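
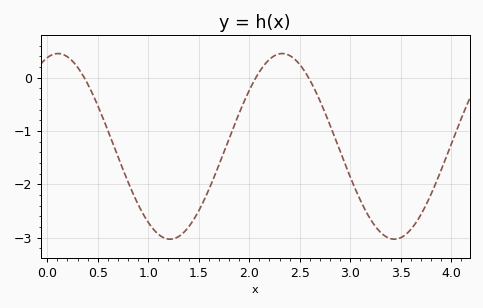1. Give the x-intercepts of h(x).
0.366, 2.07, 2.59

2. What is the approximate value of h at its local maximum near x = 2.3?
0.45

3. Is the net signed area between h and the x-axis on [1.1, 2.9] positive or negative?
negative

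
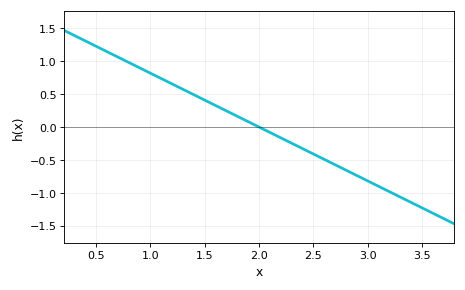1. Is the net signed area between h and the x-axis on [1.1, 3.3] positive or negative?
negative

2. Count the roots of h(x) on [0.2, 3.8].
1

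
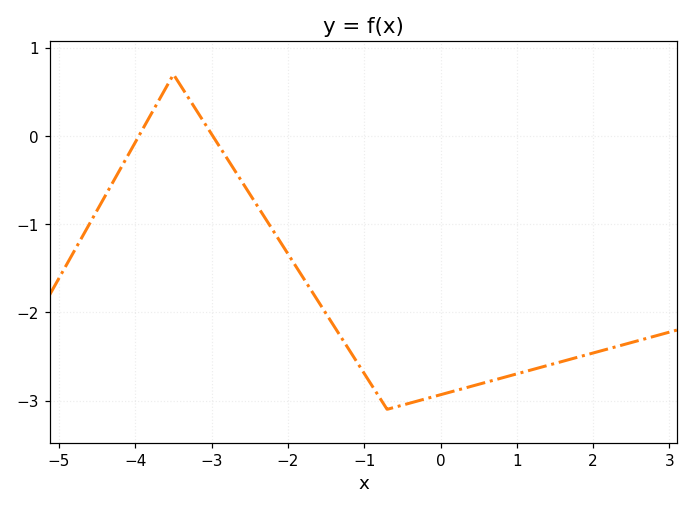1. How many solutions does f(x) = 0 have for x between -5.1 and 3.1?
2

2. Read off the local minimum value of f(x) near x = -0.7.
-3.1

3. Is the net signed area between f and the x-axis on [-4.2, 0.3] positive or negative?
negative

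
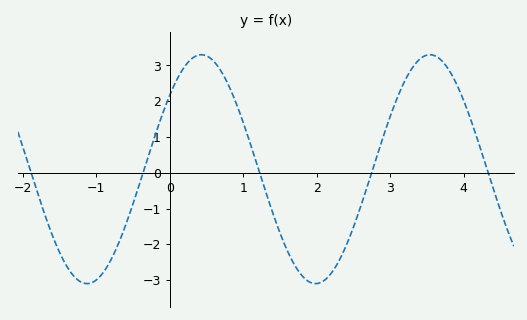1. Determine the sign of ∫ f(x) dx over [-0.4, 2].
positive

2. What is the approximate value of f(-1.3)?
-2.9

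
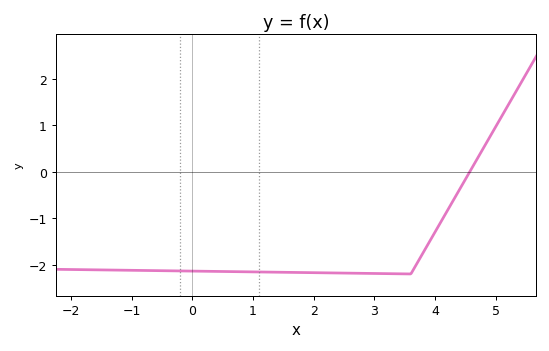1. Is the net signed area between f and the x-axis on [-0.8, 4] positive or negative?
negative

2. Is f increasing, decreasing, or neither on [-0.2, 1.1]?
decreasing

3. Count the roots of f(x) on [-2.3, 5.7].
1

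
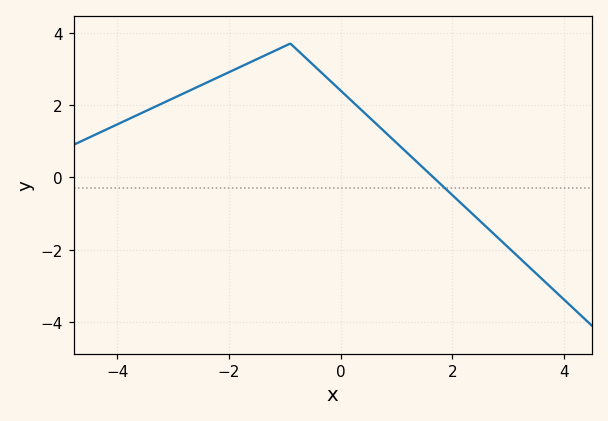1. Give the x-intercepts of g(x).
1.6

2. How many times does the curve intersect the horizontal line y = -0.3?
1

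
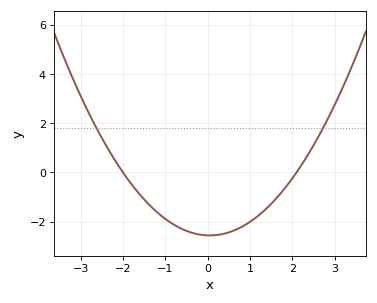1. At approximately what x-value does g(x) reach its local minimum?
0.1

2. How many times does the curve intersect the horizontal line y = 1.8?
2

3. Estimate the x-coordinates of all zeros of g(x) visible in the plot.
-2, 2.1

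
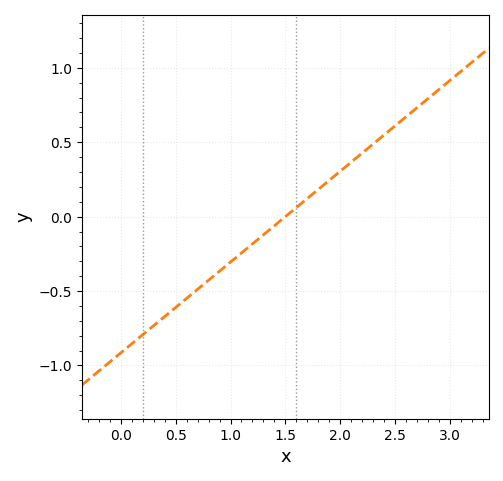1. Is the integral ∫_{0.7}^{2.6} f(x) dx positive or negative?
positive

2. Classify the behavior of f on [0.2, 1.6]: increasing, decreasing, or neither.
increasing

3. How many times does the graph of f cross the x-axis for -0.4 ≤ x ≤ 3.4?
1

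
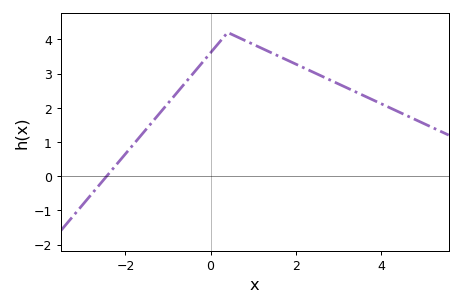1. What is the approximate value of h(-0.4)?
3.02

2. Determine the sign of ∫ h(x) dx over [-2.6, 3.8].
positive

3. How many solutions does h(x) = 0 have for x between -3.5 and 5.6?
1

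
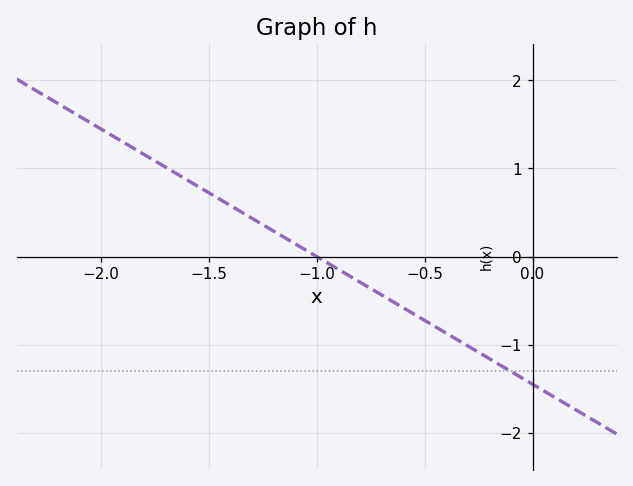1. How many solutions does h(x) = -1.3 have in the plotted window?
1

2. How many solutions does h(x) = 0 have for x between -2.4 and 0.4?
1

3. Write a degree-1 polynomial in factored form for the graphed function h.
y = -1.45(x + 1)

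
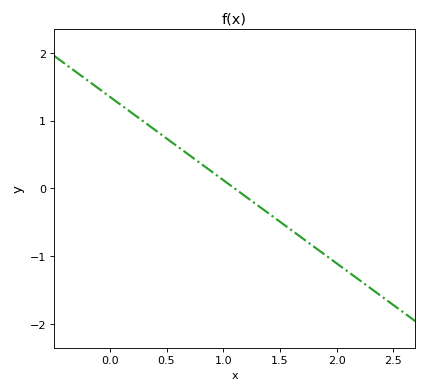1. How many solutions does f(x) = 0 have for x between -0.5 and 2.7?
1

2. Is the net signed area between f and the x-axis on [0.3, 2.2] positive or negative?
negative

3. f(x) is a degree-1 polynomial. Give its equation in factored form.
y = -1.23(x - 1.1)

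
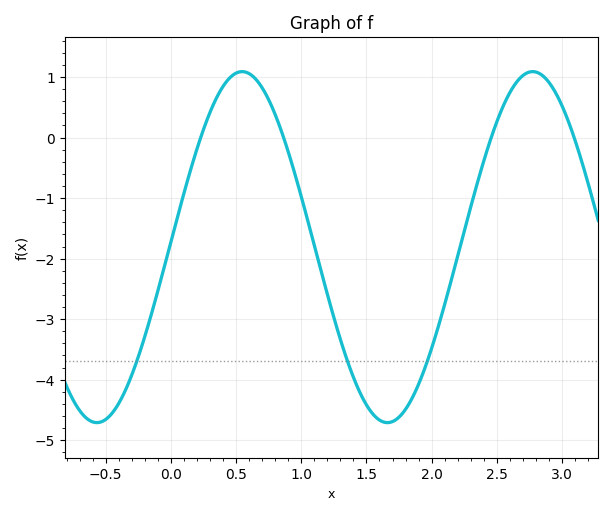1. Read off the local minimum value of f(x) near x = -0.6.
-4.71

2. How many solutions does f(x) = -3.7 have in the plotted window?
3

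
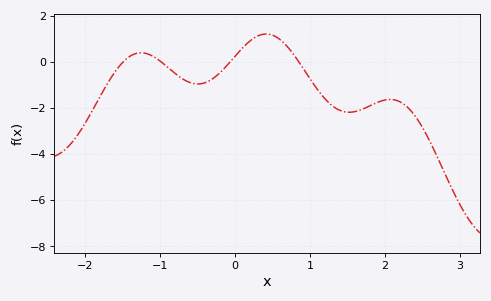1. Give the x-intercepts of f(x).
-1.5, -0.986, -0.068, 0.851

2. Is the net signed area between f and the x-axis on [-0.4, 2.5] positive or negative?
negative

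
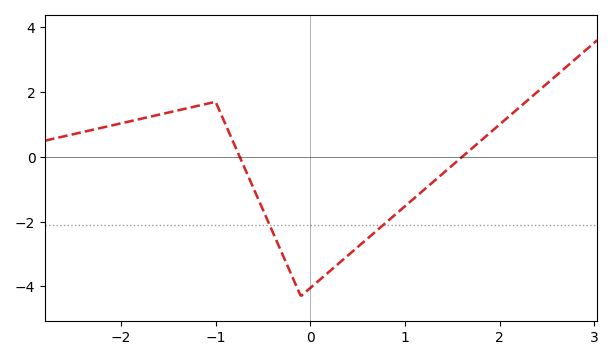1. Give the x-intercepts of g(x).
-0.7, 1.6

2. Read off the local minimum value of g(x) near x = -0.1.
-4.2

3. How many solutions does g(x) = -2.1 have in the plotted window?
2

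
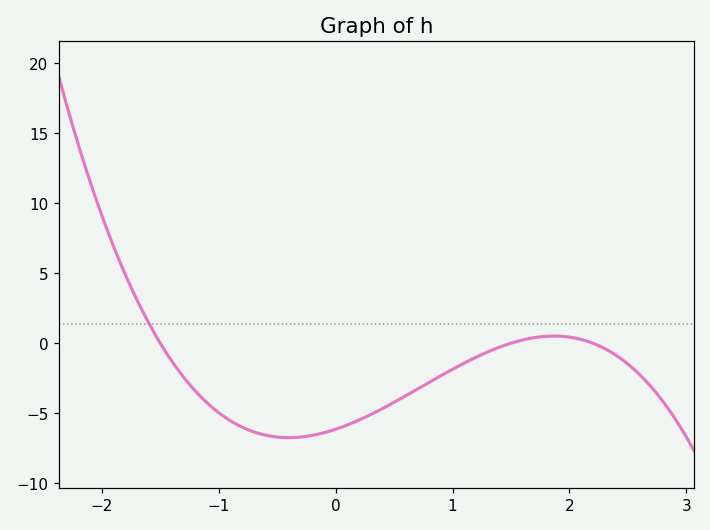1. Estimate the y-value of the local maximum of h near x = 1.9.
0.51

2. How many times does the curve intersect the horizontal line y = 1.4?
1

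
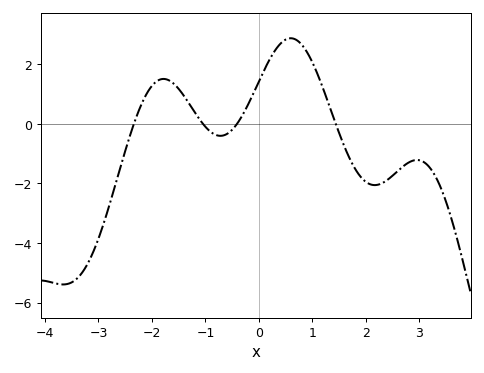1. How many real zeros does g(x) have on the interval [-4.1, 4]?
4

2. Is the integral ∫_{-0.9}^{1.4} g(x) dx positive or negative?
positive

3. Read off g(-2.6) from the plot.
-1.6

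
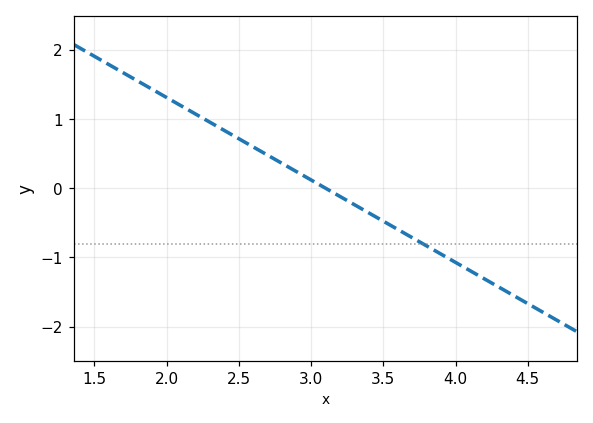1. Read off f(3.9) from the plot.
-0.952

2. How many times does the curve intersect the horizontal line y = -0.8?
1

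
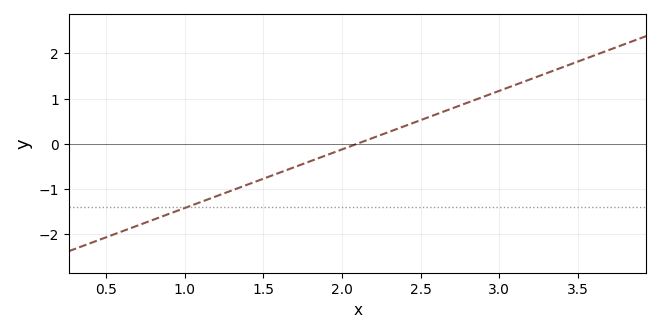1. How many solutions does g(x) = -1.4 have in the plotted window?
1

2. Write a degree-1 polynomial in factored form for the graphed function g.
y = 1.3(x - 2.1)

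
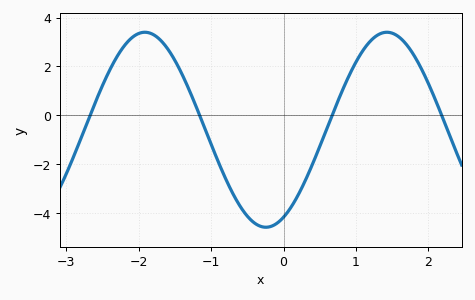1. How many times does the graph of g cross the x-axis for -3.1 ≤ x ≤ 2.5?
4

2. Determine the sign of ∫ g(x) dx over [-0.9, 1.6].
negative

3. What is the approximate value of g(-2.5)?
1.22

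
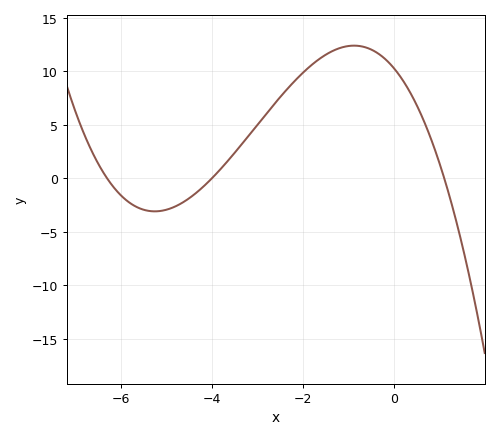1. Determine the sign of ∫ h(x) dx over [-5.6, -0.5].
positive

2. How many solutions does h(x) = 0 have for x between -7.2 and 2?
3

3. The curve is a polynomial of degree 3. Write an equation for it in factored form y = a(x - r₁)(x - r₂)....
y = -0.37(x + 6.3)(x + 4)(x - 1.1)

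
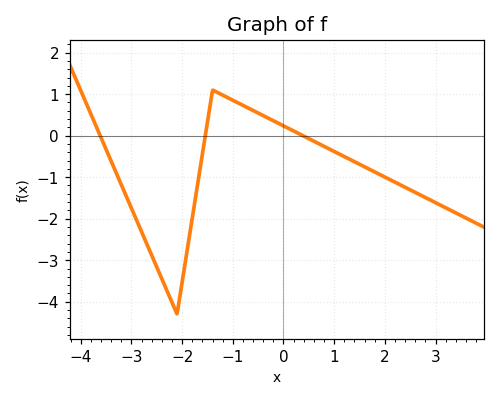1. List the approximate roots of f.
-3.6, -1.6, 0.4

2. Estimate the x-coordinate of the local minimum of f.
-2.2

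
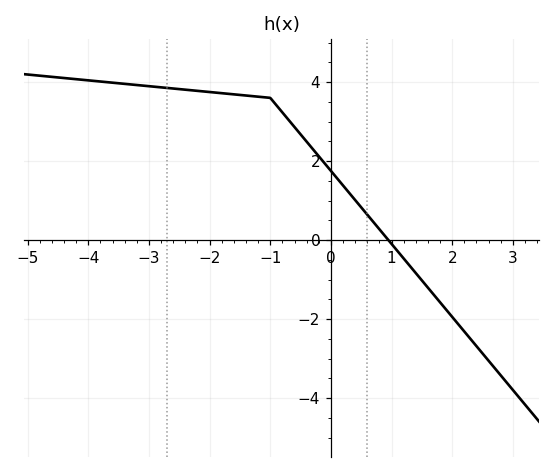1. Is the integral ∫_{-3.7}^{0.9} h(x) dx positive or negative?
positive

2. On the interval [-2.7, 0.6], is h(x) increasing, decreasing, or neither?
decreasing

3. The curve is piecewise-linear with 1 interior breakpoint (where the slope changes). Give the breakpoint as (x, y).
(-1, 3.6)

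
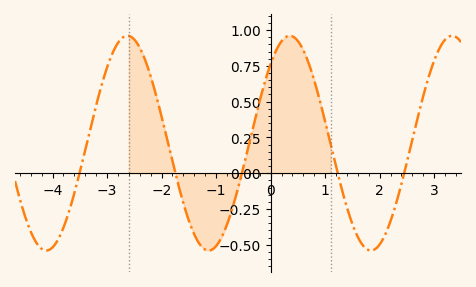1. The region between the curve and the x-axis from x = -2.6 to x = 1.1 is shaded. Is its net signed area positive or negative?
positive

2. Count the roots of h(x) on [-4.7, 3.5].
5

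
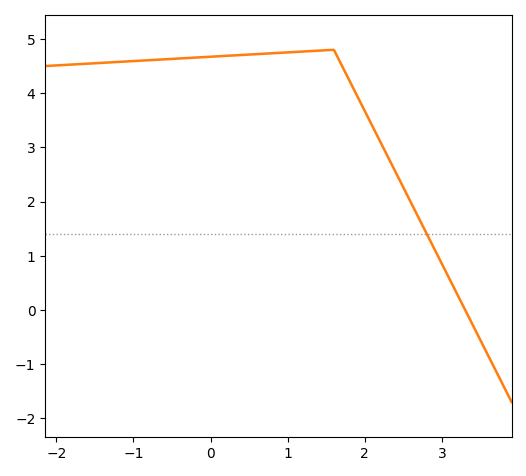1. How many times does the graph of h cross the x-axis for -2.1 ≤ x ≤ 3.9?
1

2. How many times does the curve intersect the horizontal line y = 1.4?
1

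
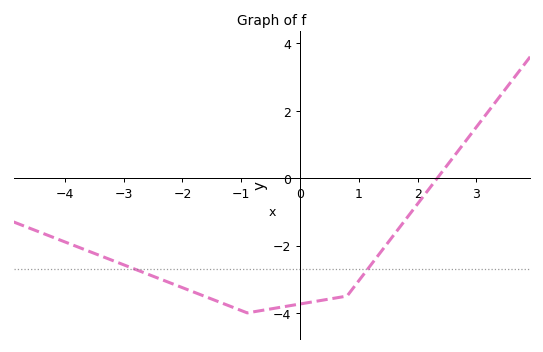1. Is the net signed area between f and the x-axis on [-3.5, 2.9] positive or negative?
negative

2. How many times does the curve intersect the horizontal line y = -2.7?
2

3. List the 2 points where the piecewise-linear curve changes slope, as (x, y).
(-0.9, -4); (0.8, -3.5)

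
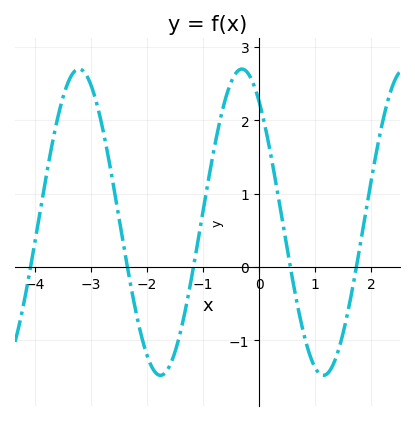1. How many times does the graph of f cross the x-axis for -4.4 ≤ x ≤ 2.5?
5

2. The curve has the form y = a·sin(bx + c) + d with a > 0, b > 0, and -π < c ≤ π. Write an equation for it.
y = 2.09sin(2.2x + 2.2) + 0.61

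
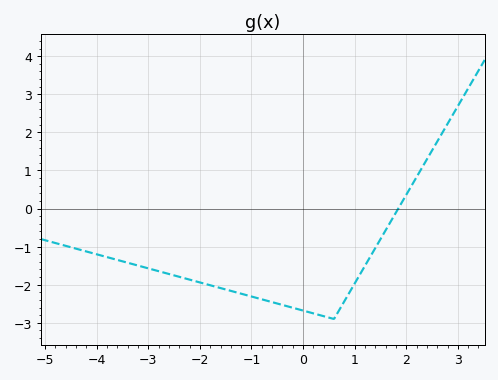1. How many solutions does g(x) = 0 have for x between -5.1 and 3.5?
1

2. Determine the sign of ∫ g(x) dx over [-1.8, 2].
negative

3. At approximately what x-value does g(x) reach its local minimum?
0.6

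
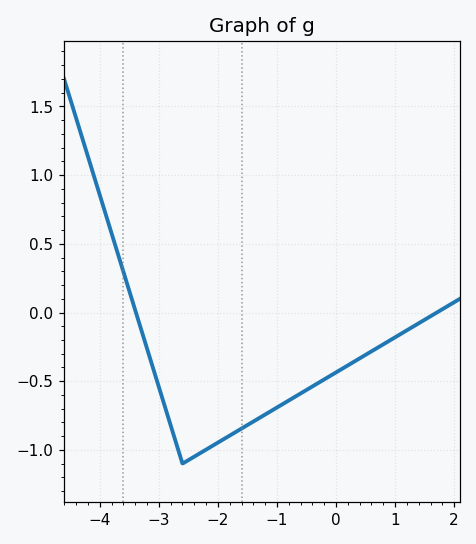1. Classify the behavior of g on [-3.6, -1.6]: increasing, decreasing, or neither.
neither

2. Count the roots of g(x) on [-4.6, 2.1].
2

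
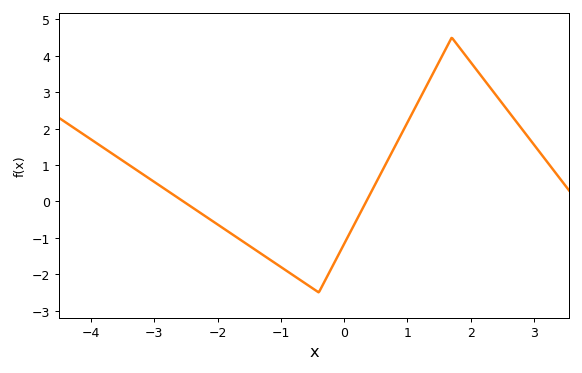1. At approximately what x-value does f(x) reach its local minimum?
-0.402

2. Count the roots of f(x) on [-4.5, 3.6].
2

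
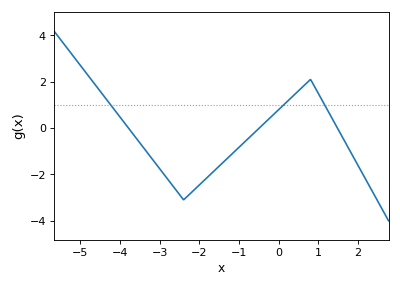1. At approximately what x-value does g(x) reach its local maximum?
0.8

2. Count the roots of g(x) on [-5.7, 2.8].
3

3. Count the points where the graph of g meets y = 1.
3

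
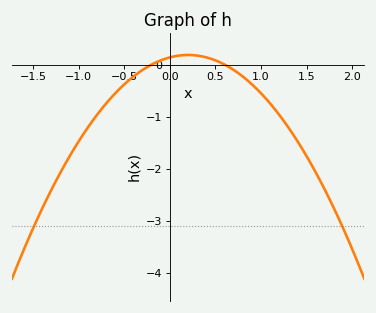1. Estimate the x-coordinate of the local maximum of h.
0.2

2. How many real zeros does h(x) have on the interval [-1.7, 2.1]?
2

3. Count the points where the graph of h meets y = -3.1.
2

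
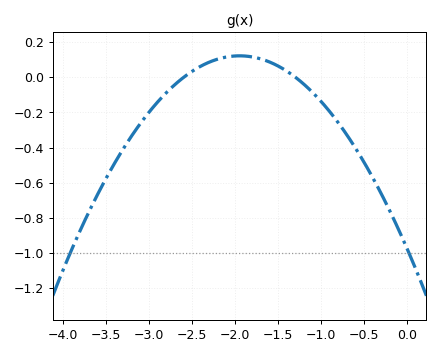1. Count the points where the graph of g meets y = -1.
2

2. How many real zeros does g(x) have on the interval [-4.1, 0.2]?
2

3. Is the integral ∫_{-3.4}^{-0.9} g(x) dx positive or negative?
negative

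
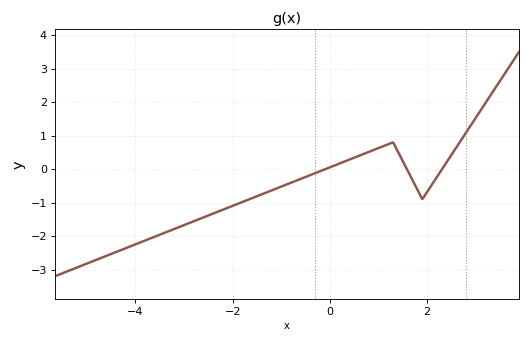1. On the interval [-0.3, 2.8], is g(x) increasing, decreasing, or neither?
neither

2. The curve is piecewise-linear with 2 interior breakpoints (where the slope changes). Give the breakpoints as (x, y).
(1.3, 0.8); (1.9, -0.9)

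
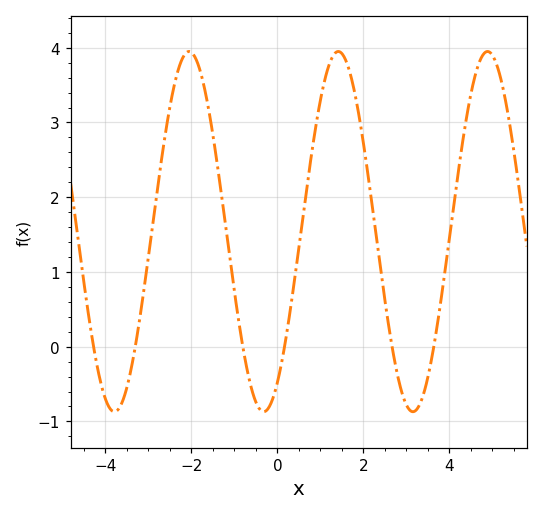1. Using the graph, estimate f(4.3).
2.7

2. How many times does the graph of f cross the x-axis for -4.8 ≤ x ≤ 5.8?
6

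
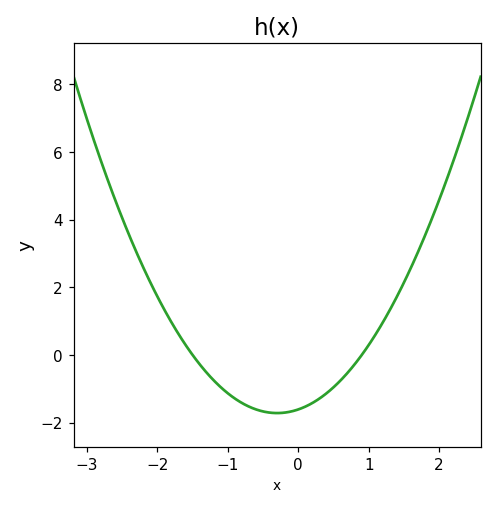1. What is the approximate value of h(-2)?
1.8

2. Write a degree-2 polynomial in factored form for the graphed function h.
y = 1.19(x + 1.5)(x - 0.9)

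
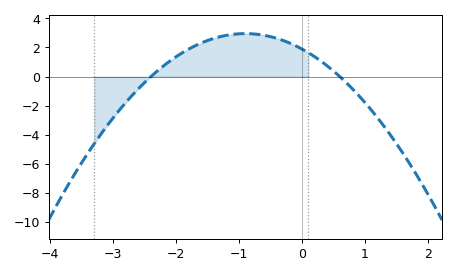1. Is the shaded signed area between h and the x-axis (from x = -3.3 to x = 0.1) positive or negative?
positive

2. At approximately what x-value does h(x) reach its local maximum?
-0.9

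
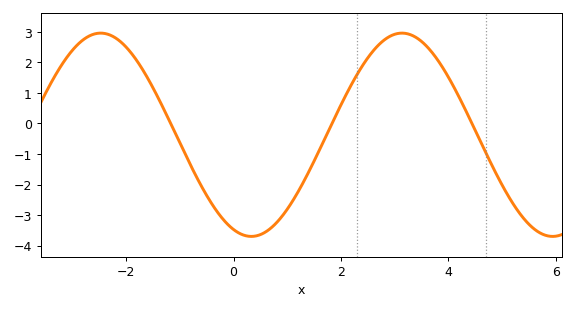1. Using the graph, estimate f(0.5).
-3.64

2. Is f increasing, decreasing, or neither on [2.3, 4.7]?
neither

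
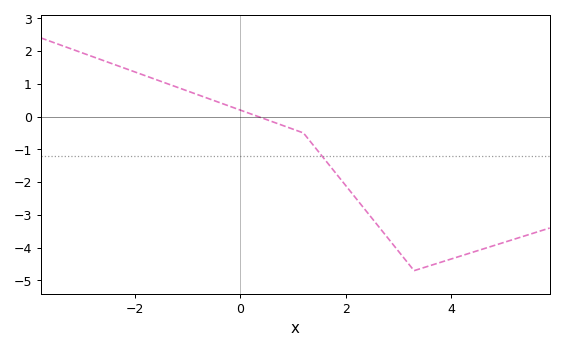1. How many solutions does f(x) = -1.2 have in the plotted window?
1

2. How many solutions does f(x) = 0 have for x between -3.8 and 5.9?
1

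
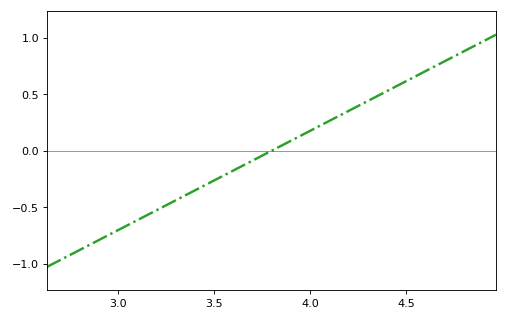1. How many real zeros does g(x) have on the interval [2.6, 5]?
1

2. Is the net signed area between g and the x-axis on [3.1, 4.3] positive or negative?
negative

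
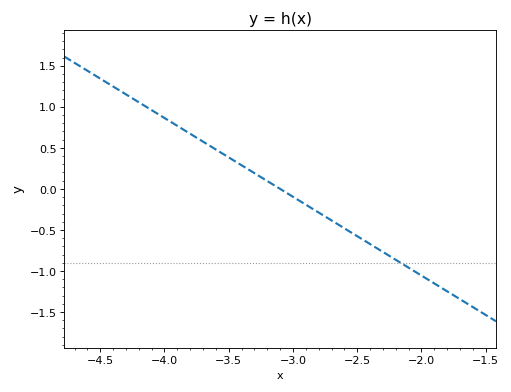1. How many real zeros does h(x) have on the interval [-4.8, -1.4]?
1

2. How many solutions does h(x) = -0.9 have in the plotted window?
1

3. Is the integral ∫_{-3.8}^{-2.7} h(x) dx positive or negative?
positive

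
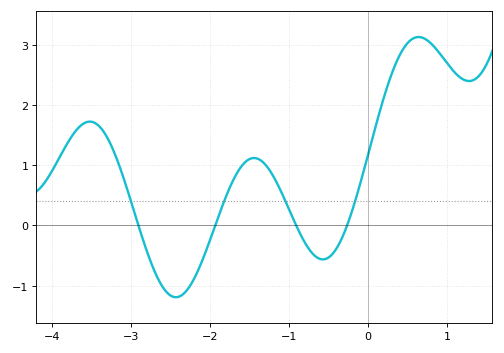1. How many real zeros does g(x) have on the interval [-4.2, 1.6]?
4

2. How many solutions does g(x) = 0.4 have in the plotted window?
4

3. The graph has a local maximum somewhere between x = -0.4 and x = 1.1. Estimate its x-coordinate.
0.641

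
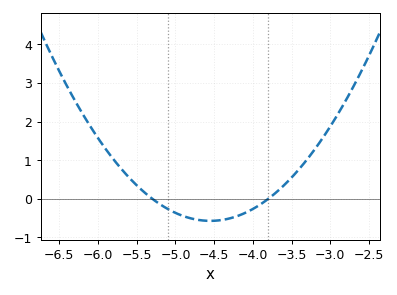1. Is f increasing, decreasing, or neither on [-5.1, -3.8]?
neither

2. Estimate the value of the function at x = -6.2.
2.2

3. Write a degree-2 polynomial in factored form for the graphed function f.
y = 1.02(x + 5.3)(x + 3.8)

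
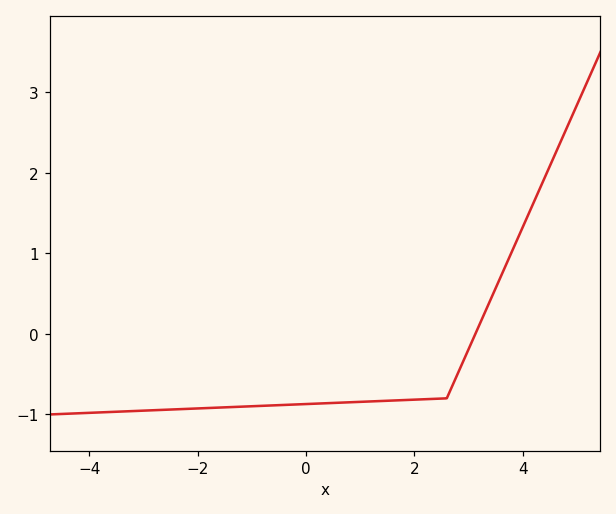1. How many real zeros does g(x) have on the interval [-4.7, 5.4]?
1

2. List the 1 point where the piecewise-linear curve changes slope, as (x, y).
(2.6, -0.8)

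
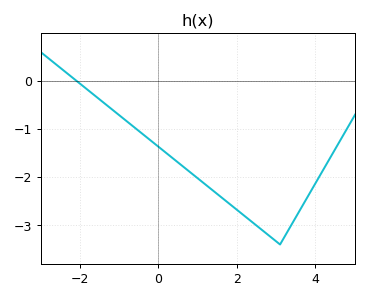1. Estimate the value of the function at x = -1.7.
-0.25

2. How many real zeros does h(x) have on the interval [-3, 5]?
1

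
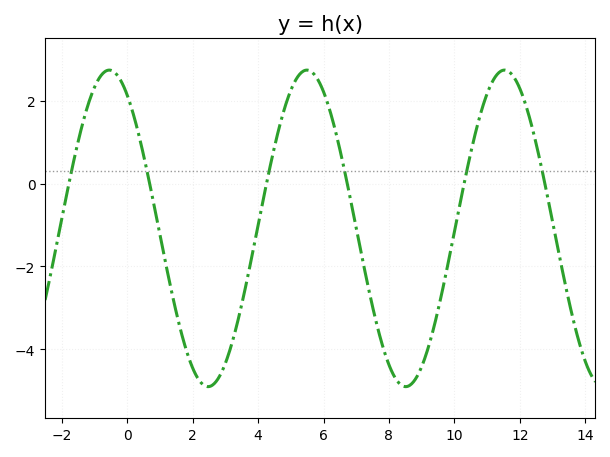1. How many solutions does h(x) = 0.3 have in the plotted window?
6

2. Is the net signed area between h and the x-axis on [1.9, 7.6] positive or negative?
negative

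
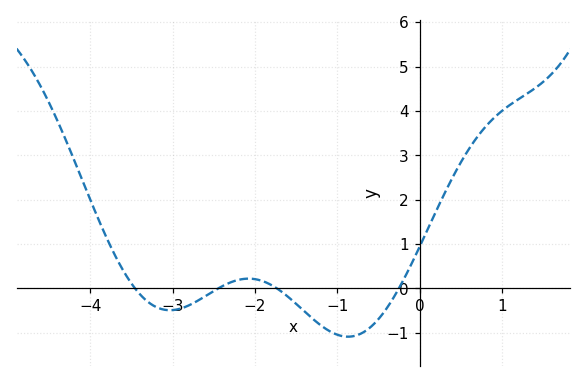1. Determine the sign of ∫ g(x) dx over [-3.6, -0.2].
negative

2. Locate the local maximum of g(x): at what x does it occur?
-2.1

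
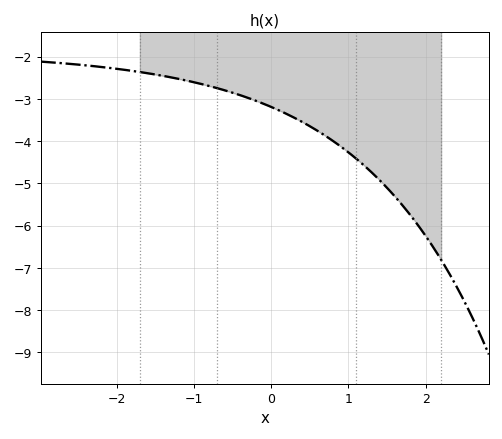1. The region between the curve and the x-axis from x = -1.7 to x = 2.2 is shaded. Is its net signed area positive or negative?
negative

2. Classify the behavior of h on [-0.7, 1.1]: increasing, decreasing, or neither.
decreasing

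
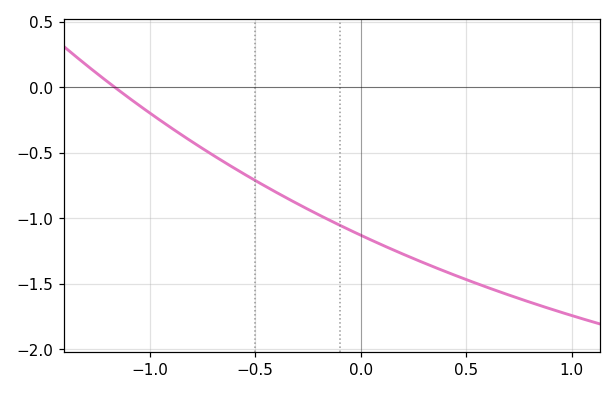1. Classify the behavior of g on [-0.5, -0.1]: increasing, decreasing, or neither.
decreasing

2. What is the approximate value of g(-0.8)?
-0.4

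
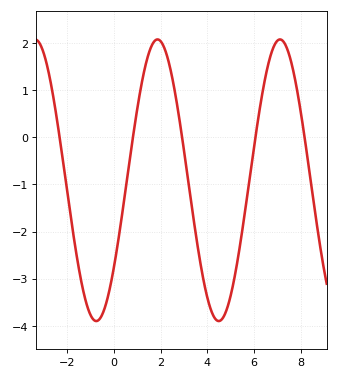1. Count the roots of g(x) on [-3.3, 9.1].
5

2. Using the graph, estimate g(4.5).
-3.9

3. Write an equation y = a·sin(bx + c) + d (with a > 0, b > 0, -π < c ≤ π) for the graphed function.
y = 2.99sin(1.2x - 0.672) - 0.91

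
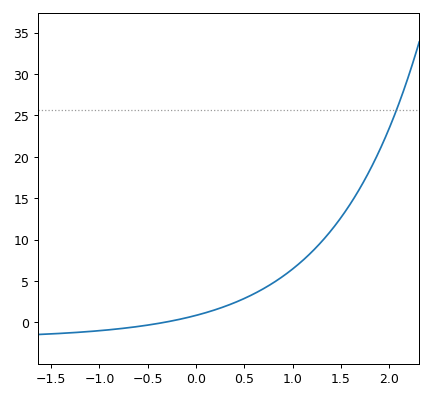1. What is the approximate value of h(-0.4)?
-0.14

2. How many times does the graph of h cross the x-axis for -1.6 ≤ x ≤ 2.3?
1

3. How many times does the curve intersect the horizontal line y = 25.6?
1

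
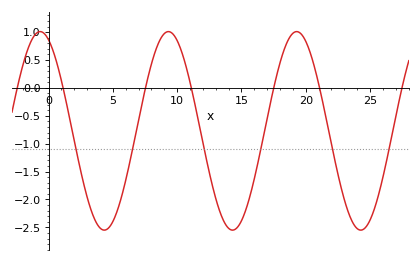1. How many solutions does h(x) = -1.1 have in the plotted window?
6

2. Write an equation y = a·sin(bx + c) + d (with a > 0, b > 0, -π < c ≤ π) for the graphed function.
y = 1.78sin(0.63x + 1.98) - 0.77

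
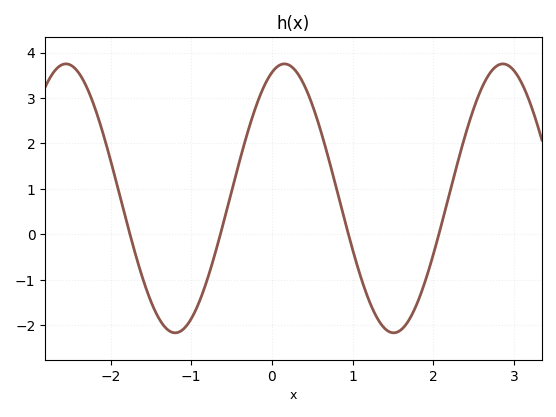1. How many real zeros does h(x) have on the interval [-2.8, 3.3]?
4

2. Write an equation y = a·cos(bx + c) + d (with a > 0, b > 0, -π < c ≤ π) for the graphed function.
y = 2.96cos(2.3x - 0.36) + 0.79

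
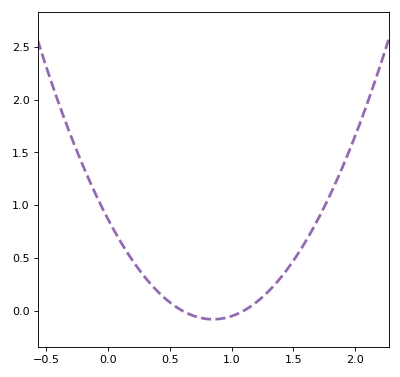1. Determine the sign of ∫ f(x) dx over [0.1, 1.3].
positive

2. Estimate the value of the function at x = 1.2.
0.079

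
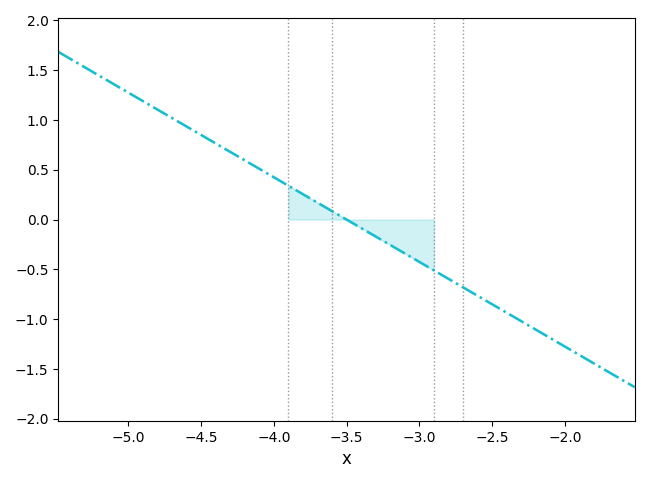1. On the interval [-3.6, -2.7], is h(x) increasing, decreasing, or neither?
decreasing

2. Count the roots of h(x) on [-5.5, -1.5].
1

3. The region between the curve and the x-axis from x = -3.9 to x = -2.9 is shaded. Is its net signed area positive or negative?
negative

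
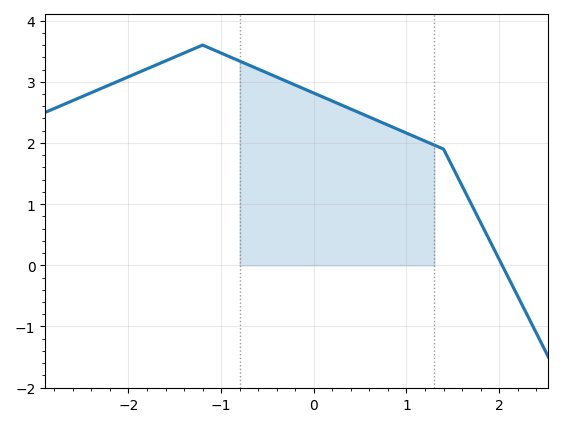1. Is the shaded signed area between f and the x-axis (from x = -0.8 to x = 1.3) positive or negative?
positive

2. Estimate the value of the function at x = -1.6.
3.34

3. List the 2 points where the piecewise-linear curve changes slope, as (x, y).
(-1.2, 3.6); (1.4, 1.9)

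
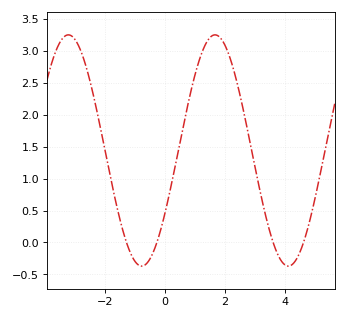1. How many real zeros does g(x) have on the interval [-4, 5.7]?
4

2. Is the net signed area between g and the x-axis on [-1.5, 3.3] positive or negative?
positive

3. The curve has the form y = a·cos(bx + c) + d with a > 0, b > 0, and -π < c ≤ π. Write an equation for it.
y = 1.81cos(1.3x - 2.1) + 1.44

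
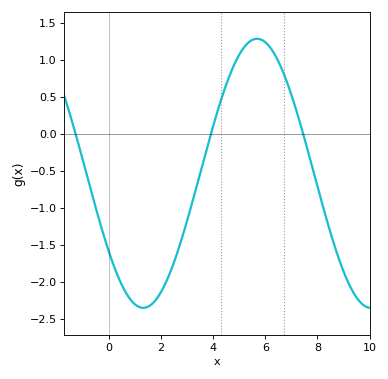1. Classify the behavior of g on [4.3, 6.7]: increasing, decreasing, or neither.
neither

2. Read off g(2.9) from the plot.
-1.29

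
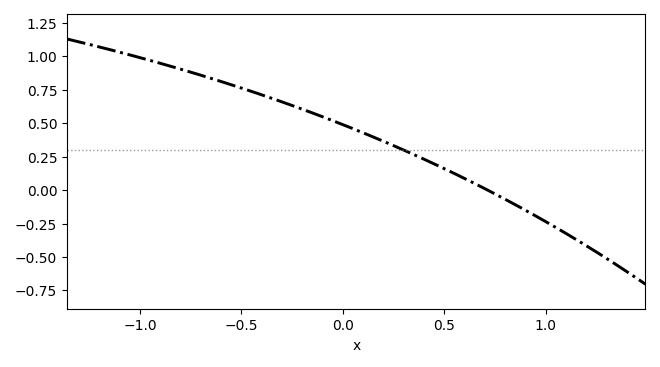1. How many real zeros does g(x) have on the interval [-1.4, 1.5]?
1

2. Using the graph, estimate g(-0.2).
0.606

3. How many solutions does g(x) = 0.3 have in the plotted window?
1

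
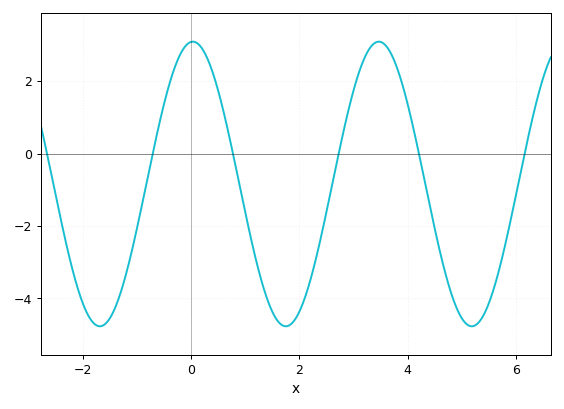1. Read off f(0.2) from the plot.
2.91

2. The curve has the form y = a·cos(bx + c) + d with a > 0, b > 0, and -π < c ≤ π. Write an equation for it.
y = 3.93cos(1.83x - 0.06) - 0.84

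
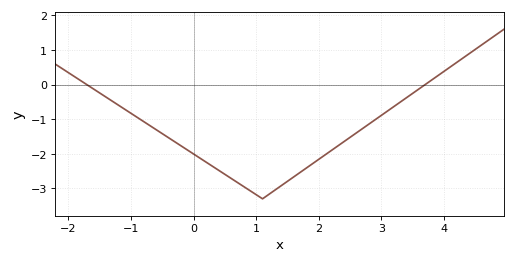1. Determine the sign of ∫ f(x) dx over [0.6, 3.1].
negative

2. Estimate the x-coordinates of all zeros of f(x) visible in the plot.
-1.7, 3.7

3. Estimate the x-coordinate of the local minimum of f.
1.1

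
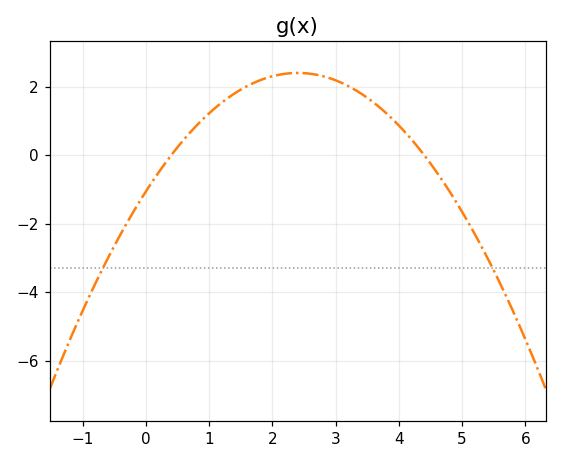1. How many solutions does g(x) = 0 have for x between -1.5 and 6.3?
2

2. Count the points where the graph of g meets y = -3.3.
2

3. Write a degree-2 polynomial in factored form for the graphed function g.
y = -0.6(x - 0.4)(x - 4.4)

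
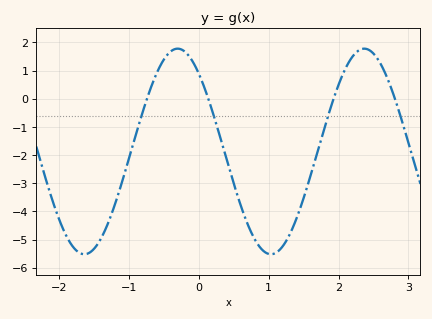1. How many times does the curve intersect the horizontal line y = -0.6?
4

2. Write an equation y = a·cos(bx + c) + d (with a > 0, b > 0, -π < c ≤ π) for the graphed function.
y = 3.65cos(2.35x + 0.72) - 1.87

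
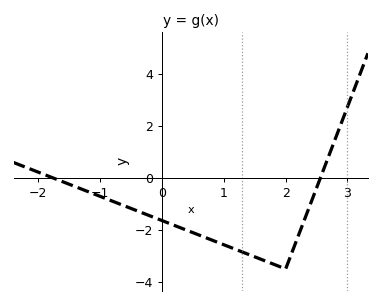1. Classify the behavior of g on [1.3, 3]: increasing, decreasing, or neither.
neither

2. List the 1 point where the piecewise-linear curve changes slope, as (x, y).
(2, -3.5)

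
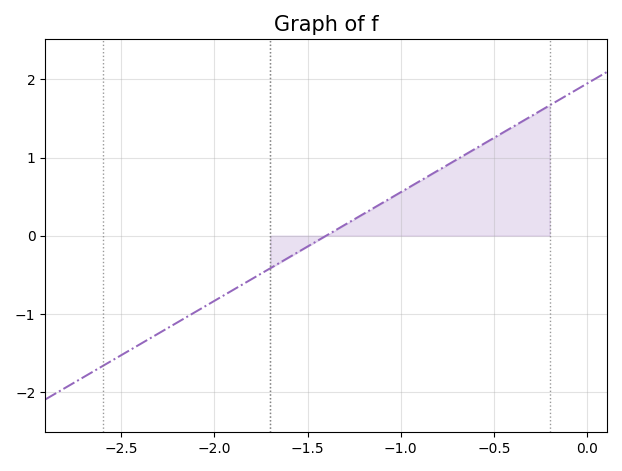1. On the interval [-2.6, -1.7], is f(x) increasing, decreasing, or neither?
increasing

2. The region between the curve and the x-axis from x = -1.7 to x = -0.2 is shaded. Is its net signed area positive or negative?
positive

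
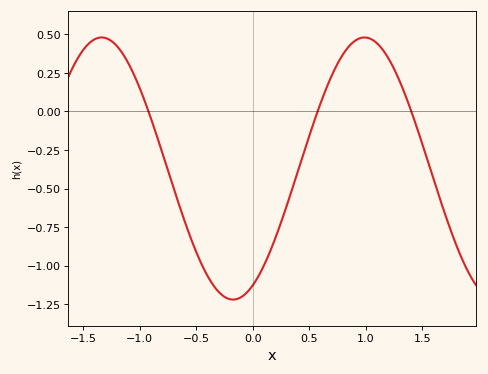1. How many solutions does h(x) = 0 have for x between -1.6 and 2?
3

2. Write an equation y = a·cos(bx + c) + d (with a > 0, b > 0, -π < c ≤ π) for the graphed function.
y = 0.85cos(2.7x - 2.7) - 0.37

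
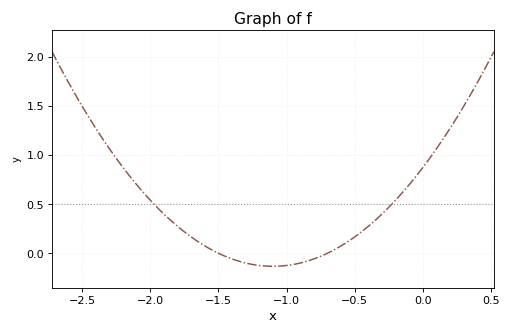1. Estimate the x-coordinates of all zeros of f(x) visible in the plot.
-1.5, -0.7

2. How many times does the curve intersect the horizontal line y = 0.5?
2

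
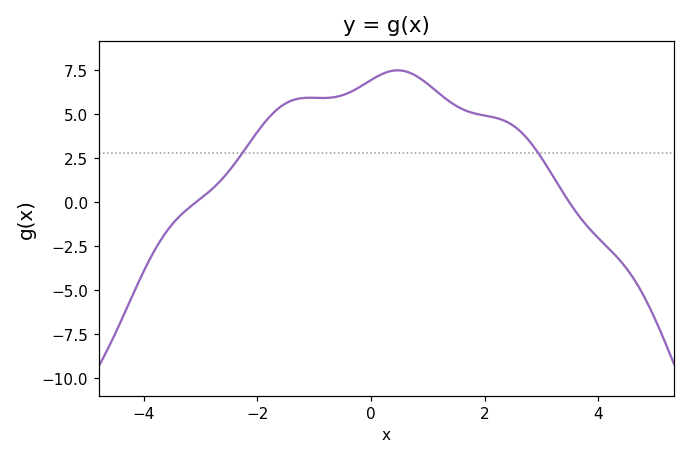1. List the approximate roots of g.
-3, 3.4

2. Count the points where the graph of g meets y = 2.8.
2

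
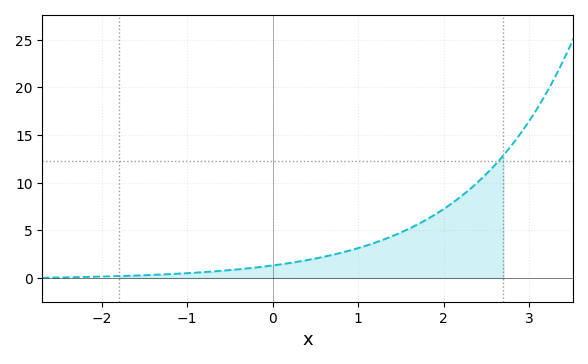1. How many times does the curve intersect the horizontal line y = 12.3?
1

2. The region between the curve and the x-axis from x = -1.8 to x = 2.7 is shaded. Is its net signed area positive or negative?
positive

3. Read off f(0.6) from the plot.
2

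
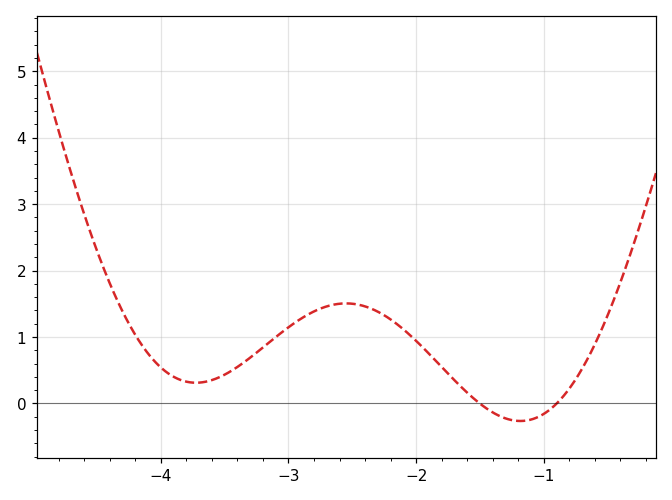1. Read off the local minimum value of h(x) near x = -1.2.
-0.3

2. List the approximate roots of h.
-1.5, -0.9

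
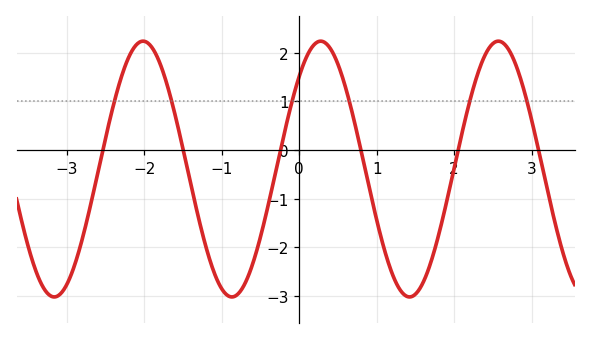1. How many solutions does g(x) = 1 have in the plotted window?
6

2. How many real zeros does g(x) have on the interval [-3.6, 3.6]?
6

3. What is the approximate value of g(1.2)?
-2.54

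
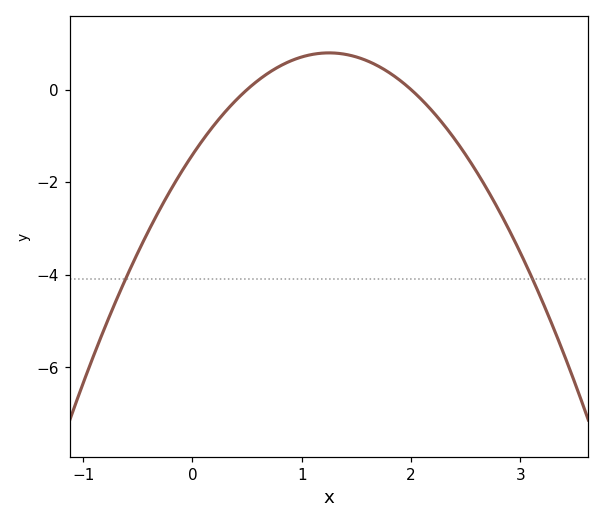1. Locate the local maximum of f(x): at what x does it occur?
1.25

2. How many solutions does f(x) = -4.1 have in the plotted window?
2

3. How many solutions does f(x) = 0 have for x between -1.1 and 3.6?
2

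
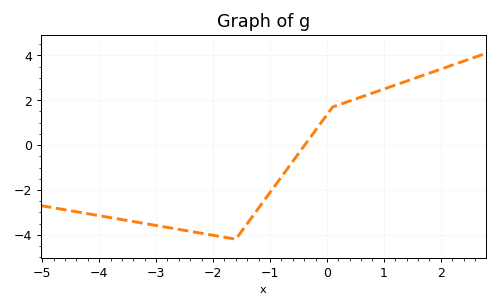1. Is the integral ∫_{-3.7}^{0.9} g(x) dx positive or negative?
negative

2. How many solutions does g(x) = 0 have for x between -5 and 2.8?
1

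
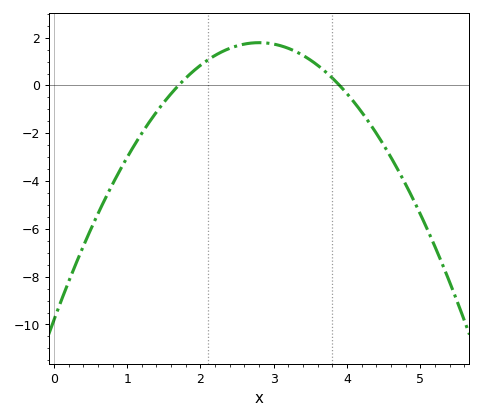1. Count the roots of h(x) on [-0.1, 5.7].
2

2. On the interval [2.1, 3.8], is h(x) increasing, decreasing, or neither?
neither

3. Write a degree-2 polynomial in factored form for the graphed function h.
y = -1.48(x - 1.7)(x - 3.9)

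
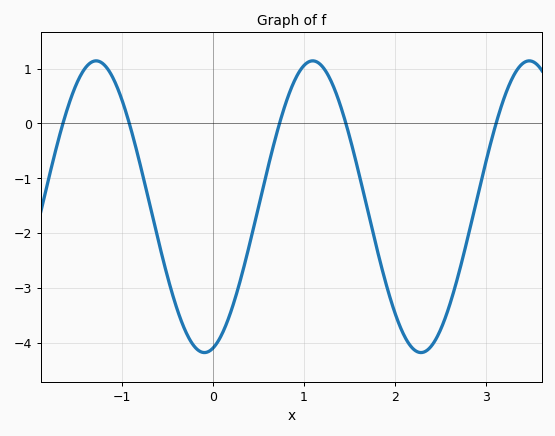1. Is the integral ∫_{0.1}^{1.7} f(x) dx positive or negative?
negative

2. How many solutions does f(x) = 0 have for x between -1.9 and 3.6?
5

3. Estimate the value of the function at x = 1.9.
-2.9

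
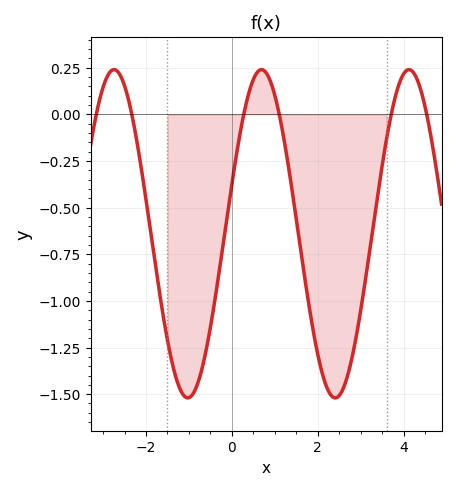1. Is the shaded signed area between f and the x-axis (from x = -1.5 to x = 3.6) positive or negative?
negative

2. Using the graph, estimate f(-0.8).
-1.44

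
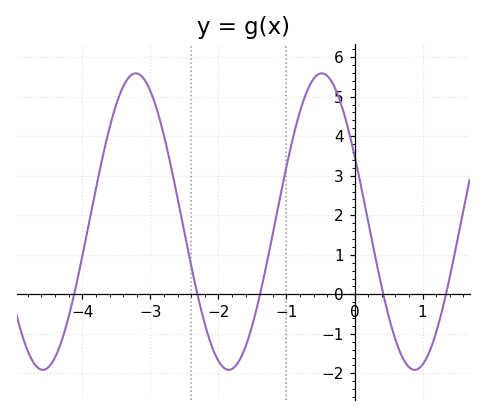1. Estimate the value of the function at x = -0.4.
5.5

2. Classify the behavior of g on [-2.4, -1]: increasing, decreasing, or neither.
neither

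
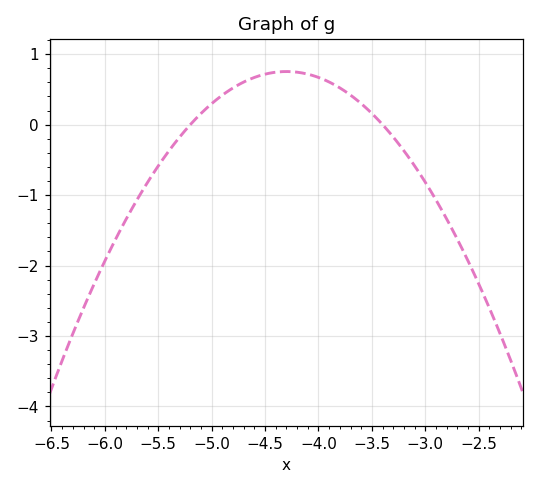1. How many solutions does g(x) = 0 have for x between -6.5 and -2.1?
2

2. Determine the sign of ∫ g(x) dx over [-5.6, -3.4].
positive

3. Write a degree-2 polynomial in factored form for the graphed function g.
y = -0.93(x + 5.2)(x + 3.4)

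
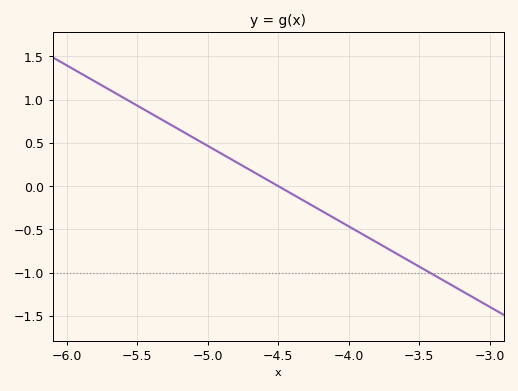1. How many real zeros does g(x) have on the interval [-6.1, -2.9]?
1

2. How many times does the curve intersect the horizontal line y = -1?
1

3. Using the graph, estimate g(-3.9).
-0.558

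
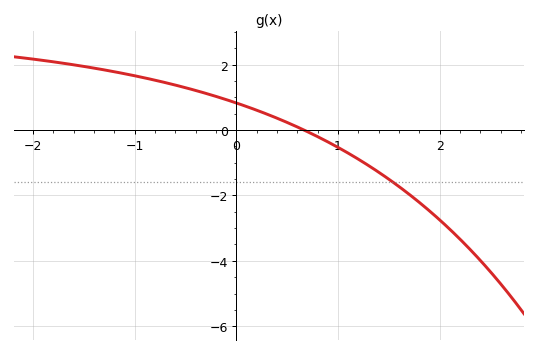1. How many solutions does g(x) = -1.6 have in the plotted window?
1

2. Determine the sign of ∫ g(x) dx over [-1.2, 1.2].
positive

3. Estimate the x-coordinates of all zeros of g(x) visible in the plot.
0.666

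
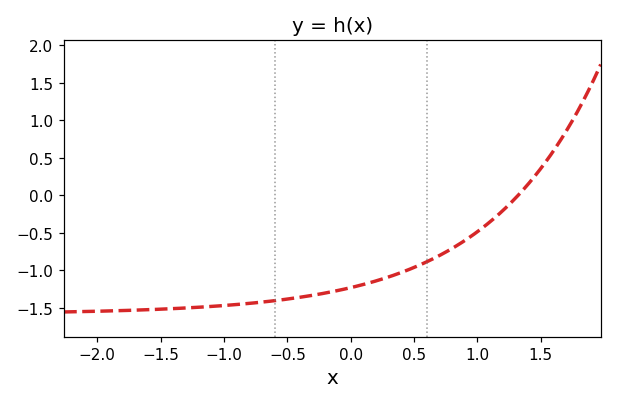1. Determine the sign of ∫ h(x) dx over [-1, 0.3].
negative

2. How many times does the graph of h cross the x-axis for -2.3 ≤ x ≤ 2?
1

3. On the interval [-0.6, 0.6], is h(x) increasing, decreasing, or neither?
increasing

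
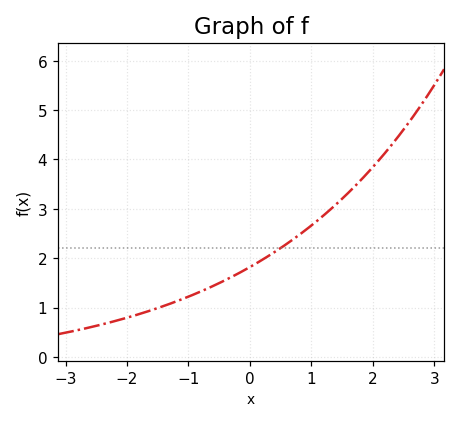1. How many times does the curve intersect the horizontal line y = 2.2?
1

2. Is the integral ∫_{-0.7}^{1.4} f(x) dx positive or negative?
positive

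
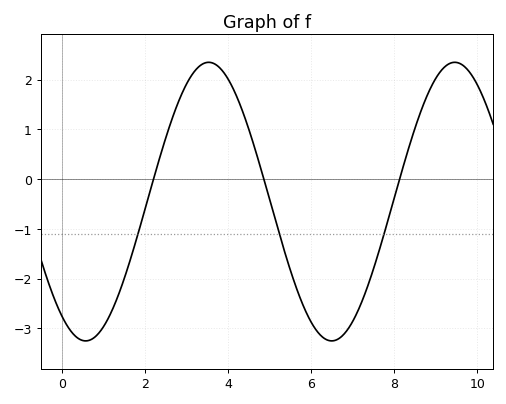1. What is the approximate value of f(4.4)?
1.2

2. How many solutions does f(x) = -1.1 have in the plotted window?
3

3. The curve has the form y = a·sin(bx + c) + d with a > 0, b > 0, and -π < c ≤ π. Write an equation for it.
y = 2.8sin(1.1x - 2.2) - 0.45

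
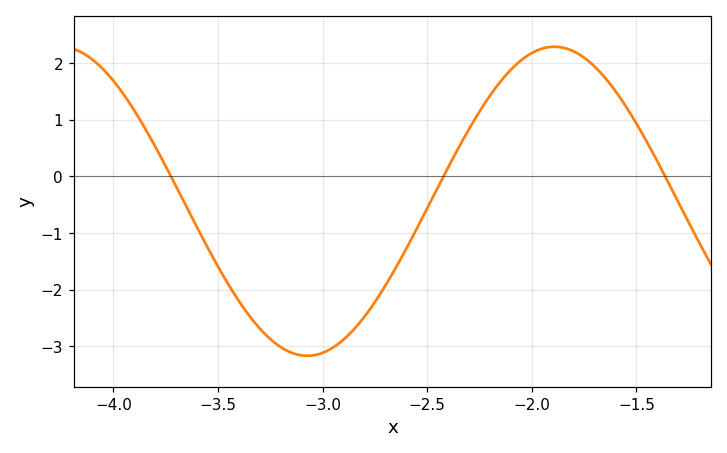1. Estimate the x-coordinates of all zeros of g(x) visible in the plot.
-3.72, -2.42, -1.36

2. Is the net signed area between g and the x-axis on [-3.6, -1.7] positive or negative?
negative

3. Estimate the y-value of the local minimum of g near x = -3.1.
-3.17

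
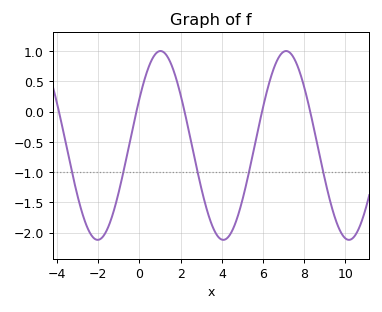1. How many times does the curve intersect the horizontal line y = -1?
5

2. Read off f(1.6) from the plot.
0.75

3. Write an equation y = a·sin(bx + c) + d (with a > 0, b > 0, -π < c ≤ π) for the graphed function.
y = 1.56sin(1x + 0.52) - 0.56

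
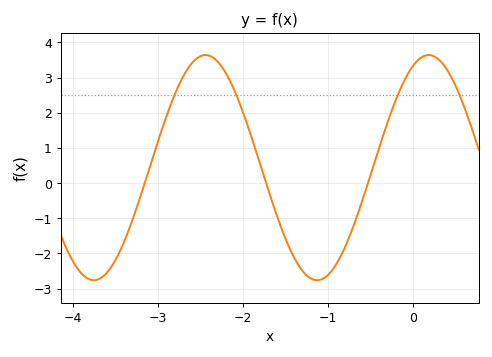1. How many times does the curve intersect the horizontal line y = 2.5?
4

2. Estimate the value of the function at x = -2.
2.02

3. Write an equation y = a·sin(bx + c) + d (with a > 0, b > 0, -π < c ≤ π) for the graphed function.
y = 3.2sin(2.39x + 1.12) + 0.44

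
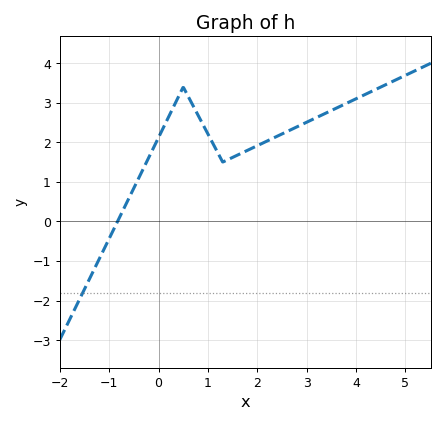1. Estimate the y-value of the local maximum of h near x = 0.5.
3.4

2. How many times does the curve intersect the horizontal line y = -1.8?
1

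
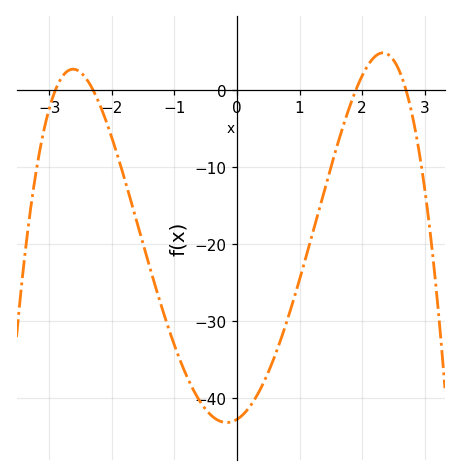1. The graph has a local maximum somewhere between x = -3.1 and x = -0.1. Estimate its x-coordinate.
-2.6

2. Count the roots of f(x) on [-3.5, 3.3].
4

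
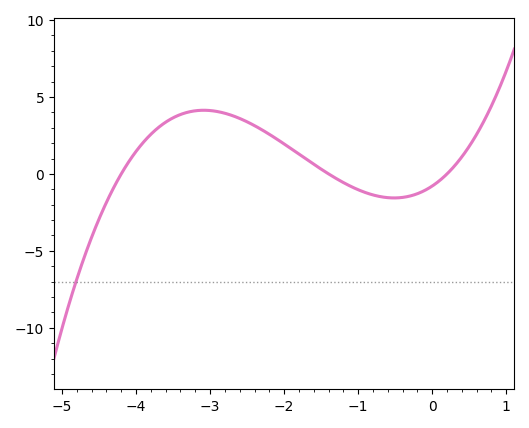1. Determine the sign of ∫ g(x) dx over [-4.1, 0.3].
positive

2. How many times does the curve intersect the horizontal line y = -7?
1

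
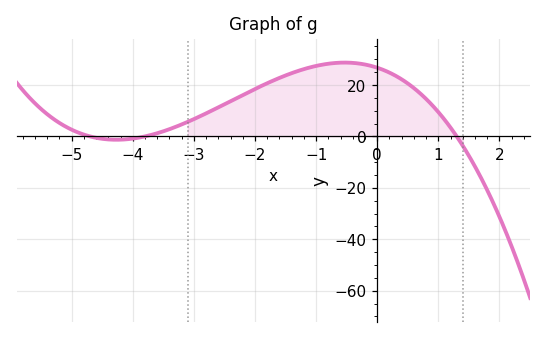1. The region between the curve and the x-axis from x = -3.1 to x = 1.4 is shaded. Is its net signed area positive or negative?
positive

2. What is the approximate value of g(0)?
26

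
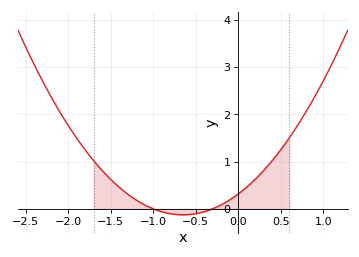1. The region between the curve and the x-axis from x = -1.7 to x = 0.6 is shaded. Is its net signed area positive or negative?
positive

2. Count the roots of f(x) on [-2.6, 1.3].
2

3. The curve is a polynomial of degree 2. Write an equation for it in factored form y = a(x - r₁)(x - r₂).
y = 1.04(x + 1)(x + 0.3)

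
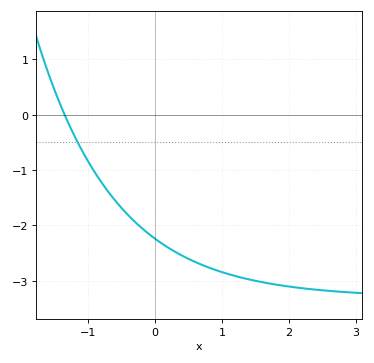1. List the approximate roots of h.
-1.4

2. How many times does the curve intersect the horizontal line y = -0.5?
1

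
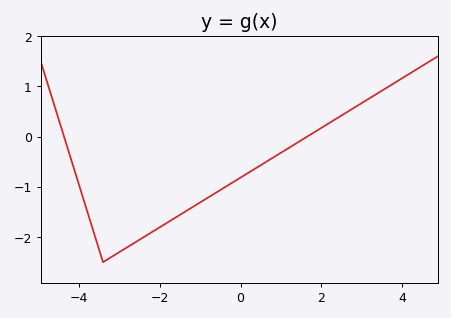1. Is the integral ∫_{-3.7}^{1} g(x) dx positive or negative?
negative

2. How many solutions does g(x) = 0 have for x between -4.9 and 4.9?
2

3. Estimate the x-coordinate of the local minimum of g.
-3.4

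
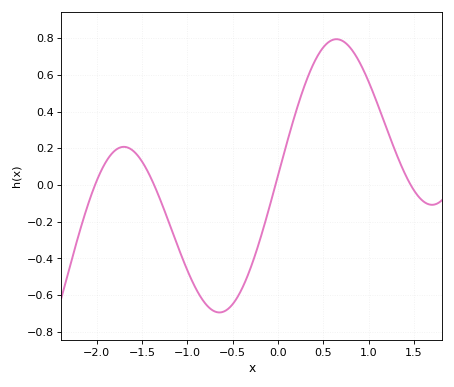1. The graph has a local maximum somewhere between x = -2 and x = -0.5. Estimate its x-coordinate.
-1.7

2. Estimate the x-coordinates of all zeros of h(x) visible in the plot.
-2, -1.4, 0, 1.5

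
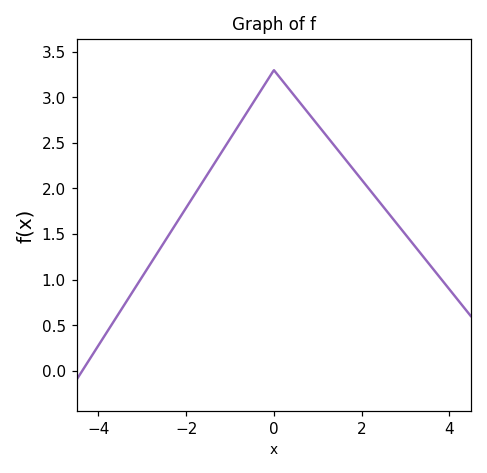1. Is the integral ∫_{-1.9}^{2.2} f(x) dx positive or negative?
positive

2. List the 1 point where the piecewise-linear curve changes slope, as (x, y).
(0, 3.3)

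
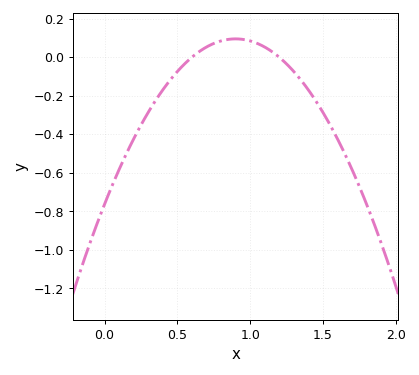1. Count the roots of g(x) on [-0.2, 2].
2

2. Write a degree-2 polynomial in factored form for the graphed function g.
y = -1.06(x - 0.6)(x - 1.2)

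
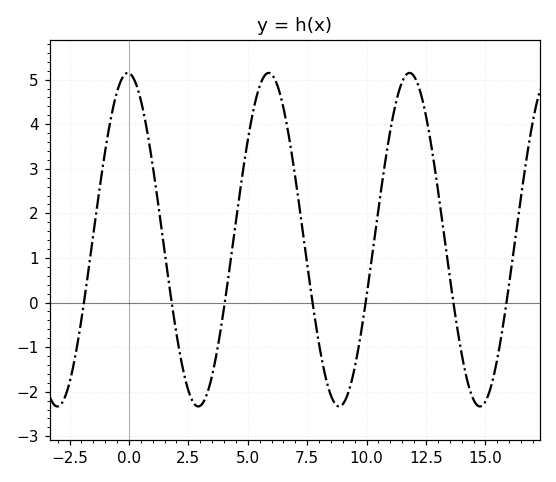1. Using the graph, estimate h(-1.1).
3.06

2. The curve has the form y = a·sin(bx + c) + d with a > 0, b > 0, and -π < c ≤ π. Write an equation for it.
y = 3.74sin(1.06x + 1.62) + 1.41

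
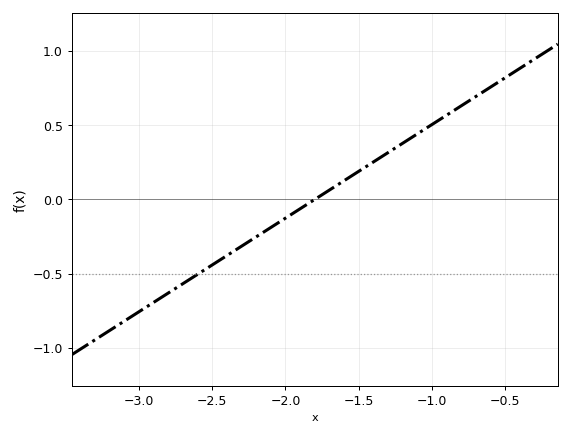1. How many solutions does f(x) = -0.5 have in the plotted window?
1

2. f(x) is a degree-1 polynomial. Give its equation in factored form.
y = 0.63(x + 1.8)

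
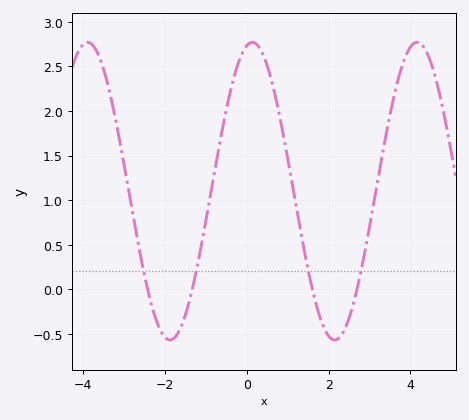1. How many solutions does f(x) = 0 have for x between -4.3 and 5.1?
4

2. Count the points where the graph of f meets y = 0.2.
4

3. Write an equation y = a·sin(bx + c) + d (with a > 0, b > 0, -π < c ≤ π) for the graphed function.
y = 1.67sin(1.56x + 1.36) + 1.1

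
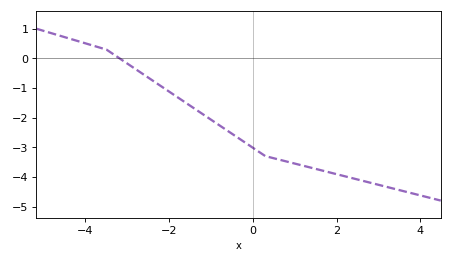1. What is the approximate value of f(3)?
-4.3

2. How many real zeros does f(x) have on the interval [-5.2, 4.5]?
1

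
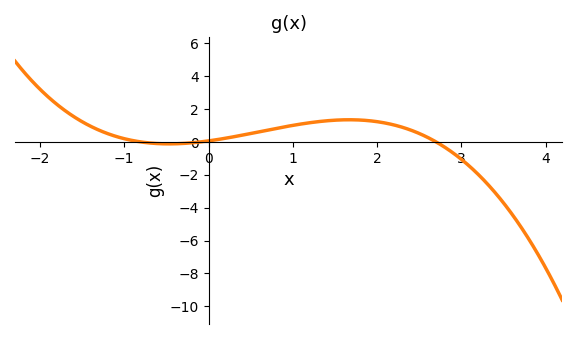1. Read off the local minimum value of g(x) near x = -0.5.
-0.2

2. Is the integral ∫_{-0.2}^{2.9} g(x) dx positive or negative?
positive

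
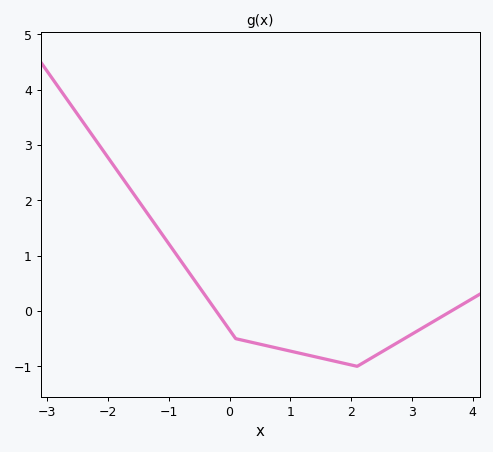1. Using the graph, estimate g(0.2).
-0.525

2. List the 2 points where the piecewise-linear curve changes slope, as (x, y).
(0.1, -0.5); (2.1, -1)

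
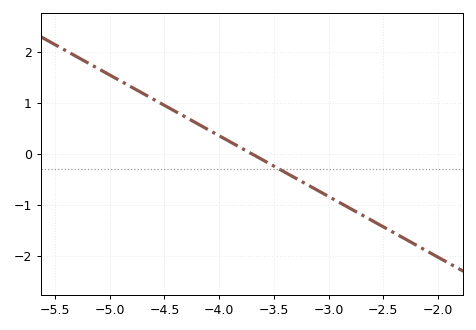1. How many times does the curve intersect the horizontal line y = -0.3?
1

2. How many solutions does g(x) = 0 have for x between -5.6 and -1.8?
1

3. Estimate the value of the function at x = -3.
-0.833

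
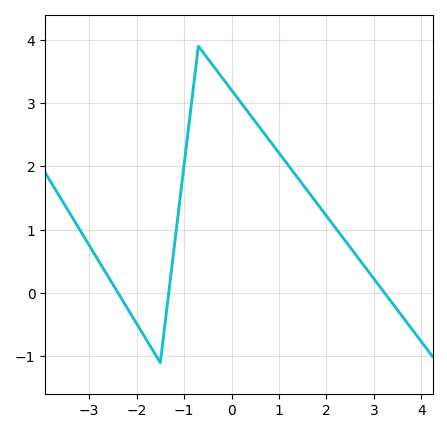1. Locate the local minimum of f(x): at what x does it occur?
-1.5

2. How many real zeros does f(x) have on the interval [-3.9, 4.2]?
3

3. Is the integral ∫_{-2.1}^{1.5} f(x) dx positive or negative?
positive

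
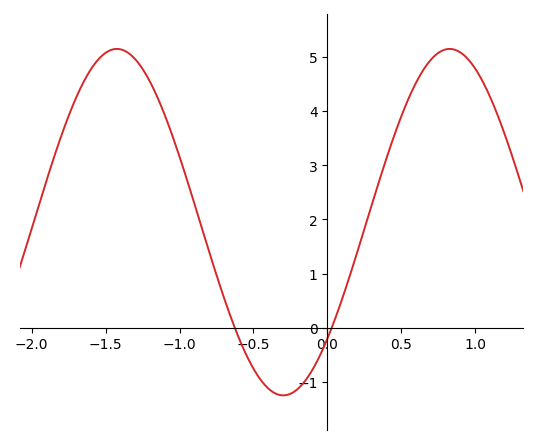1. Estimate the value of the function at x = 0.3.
2.3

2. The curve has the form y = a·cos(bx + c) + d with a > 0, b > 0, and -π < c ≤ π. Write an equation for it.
y = 3.2cos(2.8x - 2.3) + 1.95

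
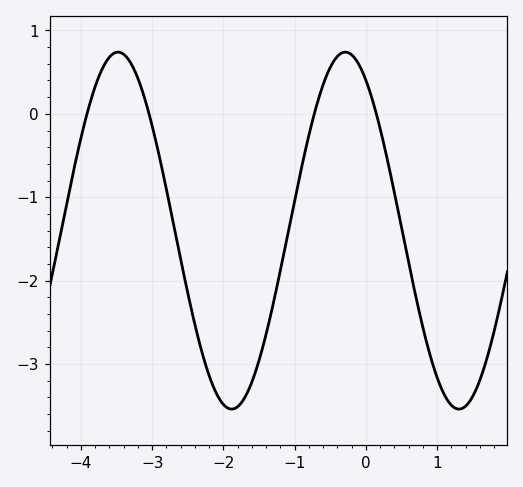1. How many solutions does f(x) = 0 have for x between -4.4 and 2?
4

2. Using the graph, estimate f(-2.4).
-2.53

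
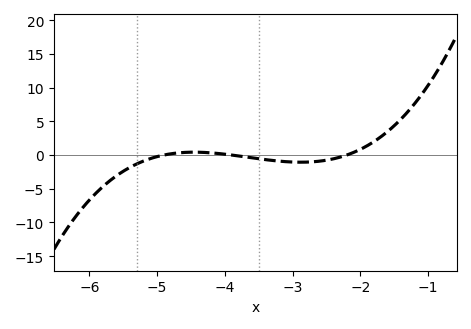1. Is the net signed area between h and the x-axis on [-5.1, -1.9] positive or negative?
negative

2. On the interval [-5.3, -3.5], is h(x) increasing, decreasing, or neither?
neither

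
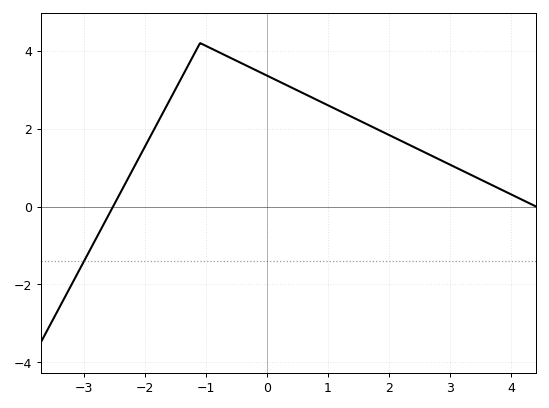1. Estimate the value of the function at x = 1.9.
2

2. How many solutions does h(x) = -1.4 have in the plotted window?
1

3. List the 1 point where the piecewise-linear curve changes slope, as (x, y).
(-1.1, 4.2)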